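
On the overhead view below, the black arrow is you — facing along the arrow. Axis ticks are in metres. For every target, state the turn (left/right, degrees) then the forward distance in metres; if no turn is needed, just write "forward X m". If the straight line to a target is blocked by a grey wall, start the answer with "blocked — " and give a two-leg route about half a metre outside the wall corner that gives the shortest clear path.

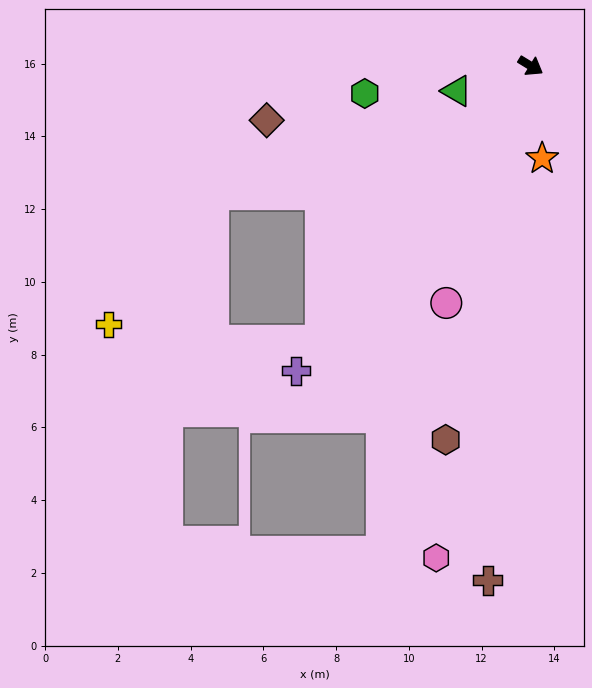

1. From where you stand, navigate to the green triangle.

turn right 130°, forward 2.1 m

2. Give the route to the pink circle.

turn right 78°, forward 6.9 m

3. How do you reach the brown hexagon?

turn right 71°, forward 10.5 m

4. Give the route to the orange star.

turn right 52°, forward 2.6 m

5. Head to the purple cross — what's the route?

turn right 96°, forward 10.6 m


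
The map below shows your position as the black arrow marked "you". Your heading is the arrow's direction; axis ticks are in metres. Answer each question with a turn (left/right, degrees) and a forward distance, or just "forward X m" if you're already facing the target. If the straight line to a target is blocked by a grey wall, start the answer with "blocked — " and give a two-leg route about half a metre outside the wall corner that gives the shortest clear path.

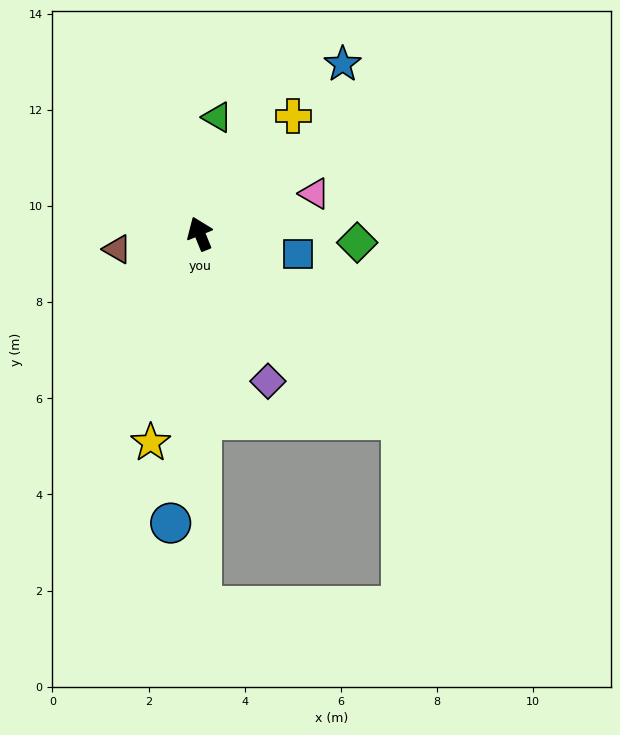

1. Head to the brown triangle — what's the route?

turn left 79°, forward 1.7 m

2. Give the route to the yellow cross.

turn right 61°, forward 3.1 m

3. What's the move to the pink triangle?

turn right 93°, forward 2.5 m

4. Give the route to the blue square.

turn right 124°, forward 2.1 m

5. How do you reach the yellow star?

turn left 145°, forward 4.5 m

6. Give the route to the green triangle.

turn right 31°, forward 2.4 m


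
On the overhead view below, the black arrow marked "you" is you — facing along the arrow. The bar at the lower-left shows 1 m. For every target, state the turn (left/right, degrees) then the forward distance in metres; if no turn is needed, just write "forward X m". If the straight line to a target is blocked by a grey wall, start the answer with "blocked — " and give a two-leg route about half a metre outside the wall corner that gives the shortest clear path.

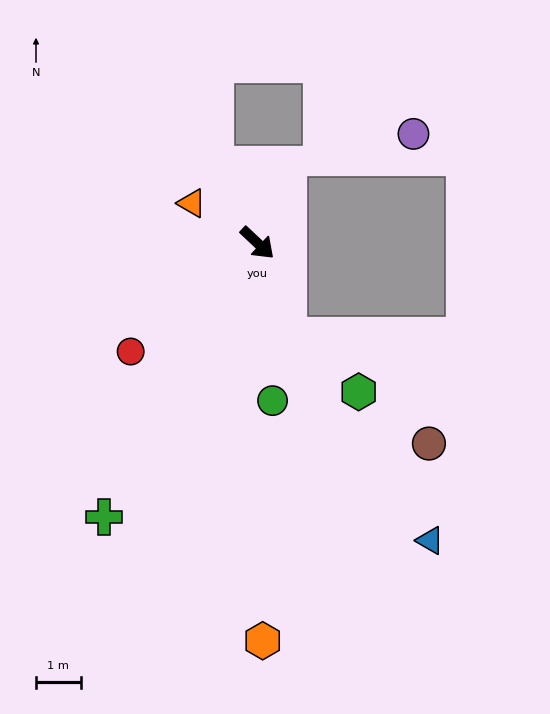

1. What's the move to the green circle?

turn right 41°, forward 3.5 m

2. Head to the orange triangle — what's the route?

turn right 168°, forward 1.7 m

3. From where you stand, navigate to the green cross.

turn right 76°, forward 7.0 m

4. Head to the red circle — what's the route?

turn right 96°, forward 3.7 m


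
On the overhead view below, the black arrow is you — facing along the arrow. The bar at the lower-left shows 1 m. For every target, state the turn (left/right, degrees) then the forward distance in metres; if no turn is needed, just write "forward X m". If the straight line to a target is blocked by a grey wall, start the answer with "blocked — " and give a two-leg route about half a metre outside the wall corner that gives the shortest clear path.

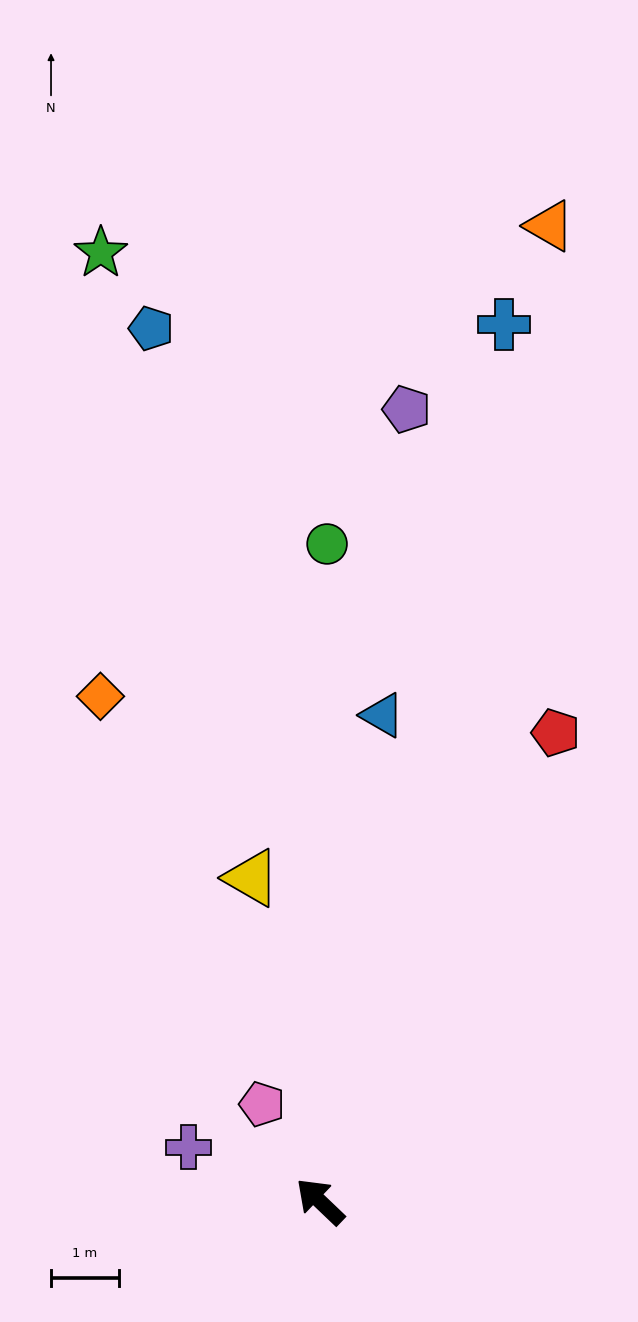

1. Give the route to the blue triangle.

turn right 54°, forward 7.2 m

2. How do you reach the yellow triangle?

turn right 34°, forward 4.9 m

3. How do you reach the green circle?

turn right 47°, forward 9.7 m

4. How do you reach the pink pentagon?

turn right 15°, forward 1.7 m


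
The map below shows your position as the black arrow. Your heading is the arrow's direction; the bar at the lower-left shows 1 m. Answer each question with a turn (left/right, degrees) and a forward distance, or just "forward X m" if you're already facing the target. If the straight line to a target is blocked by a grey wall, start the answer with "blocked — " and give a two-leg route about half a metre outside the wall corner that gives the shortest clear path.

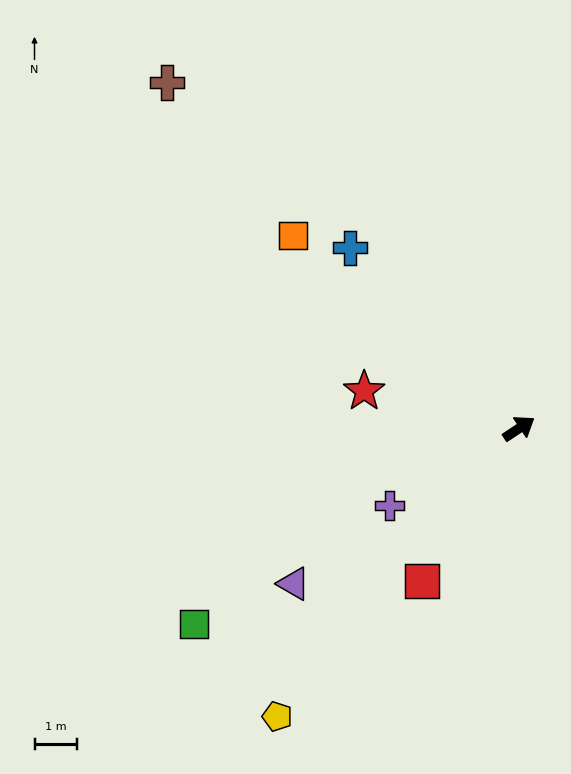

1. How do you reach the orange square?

turn left 106°, forward 7.0 m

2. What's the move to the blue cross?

turn left 99°, forward 5.8 m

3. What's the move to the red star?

turn left 133°, forward 3.7 m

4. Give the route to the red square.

turn right 156°, forward 4.3 m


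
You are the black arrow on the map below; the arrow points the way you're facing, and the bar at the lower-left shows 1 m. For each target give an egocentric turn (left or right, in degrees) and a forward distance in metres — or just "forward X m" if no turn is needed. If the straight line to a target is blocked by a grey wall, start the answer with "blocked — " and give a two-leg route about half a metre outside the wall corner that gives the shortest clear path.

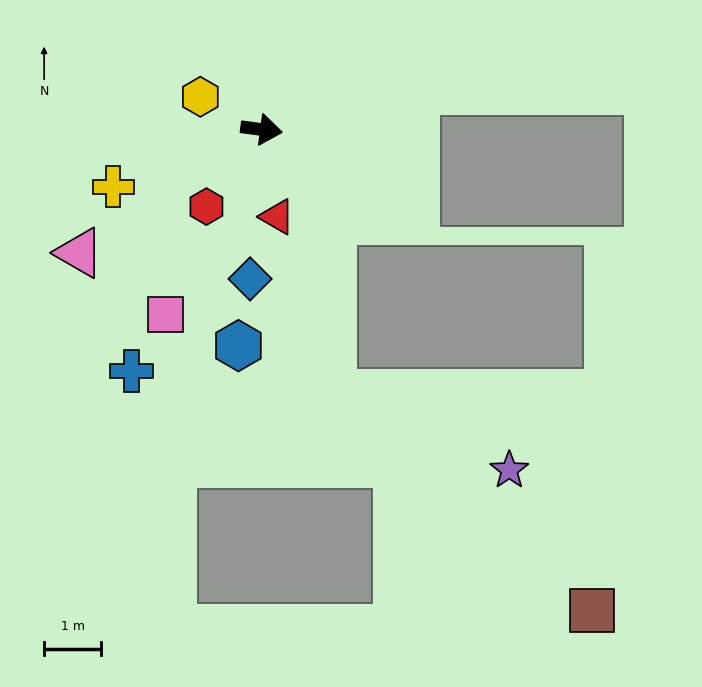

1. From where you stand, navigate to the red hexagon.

turn right 118°, forward 1.7 m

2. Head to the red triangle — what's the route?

turn right 72°, forward 1.6 m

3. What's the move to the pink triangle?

turn right 138°, forward 3.9 m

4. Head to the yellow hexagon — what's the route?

turn left 159°, forward 1.2 m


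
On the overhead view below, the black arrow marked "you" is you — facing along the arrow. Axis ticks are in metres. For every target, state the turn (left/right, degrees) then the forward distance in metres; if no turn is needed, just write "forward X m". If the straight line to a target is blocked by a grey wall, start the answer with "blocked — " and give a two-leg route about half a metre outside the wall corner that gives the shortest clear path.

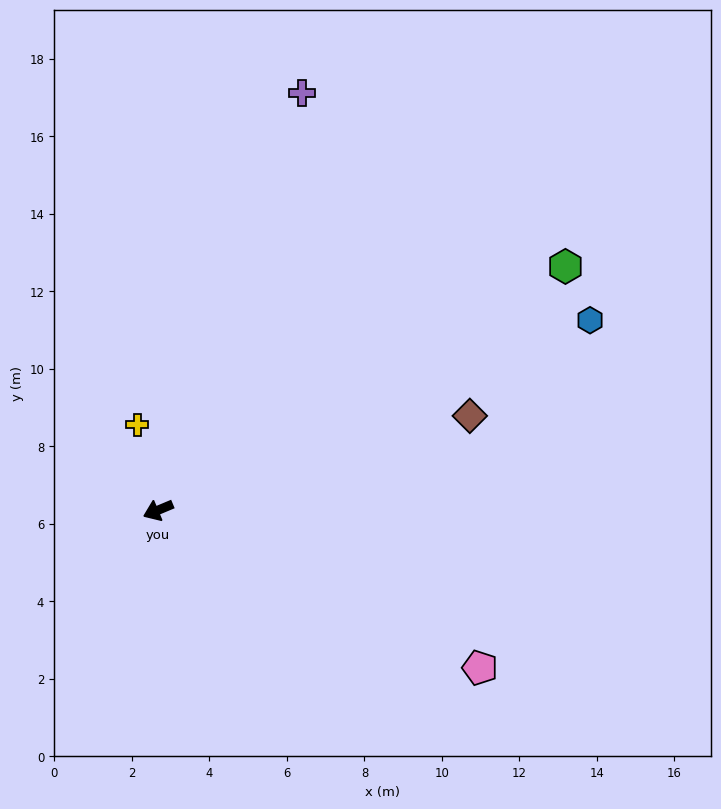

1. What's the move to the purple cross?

turn right 132°, forward 11.4 m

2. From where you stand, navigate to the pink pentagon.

turn left 131°, forward 9.2 m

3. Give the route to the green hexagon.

turn right 172°, forward 12.2 m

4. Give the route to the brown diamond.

turn left 174°, forward 8.4 m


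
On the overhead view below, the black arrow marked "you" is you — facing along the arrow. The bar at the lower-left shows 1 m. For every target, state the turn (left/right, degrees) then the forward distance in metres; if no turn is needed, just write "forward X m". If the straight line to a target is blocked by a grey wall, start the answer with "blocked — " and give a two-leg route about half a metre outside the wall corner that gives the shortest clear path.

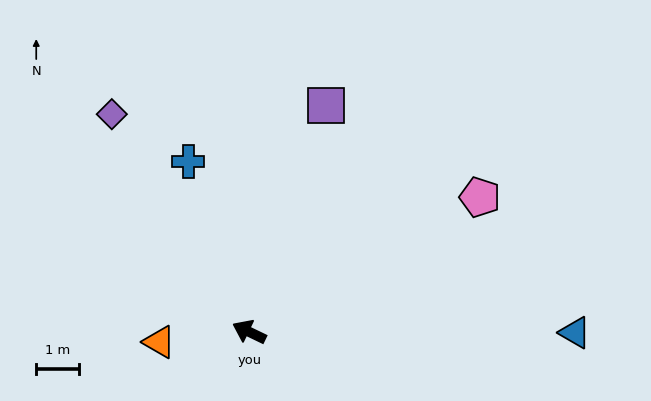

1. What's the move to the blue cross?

turn right 45°, forward 4.2 m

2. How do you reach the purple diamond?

turn right 32°, forward 6.0 m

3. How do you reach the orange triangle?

turn left 32°, forward 2.1 m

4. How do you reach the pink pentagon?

turn right 124°, forward 6.2 m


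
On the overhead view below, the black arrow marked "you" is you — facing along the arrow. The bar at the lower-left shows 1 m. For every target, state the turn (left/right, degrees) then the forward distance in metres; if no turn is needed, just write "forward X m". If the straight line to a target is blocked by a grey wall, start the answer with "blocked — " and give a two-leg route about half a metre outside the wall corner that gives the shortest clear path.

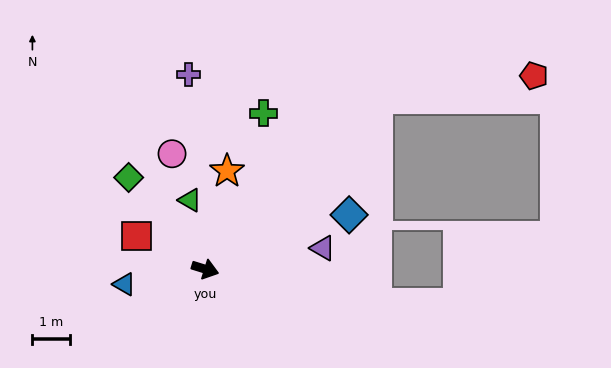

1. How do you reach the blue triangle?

turn right 152°, forward 2.2 m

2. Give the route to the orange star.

turn left 95°, forward 2.7 m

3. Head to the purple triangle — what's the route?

turn left 27°, forward 3.2 m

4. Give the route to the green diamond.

turn left 147°, forward 3.2 m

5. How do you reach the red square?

turn left 171°, forward 2.0 m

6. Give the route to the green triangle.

turn left 120°, forward 1.9 m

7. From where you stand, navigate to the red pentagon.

blocked — turn left 62°, forward 6.5 m, then turn right 37°, forward 4.3 m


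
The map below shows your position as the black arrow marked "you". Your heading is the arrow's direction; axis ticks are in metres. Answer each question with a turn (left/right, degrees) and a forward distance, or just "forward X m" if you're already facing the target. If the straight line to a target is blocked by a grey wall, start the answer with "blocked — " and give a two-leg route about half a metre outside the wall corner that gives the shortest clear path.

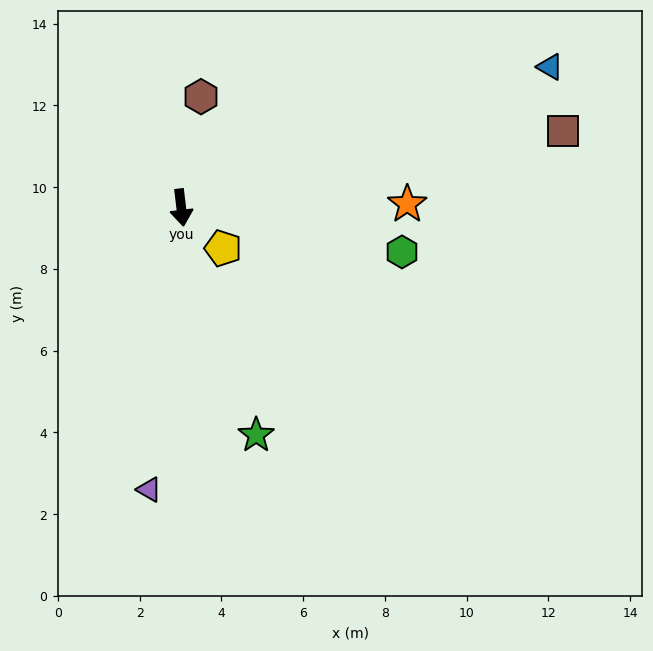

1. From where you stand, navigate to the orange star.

turn left 84°, forward 5.5 m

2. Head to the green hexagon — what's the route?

turn left 72°, forward 5.5 m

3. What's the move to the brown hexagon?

turn left 163°, forward 2.8 m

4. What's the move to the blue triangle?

turn left 104°, forward 9.7 m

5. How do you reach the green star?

turn left 11°, forward 5.9 m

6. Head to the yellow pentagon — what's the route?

turn left 39°, forward 1.4 m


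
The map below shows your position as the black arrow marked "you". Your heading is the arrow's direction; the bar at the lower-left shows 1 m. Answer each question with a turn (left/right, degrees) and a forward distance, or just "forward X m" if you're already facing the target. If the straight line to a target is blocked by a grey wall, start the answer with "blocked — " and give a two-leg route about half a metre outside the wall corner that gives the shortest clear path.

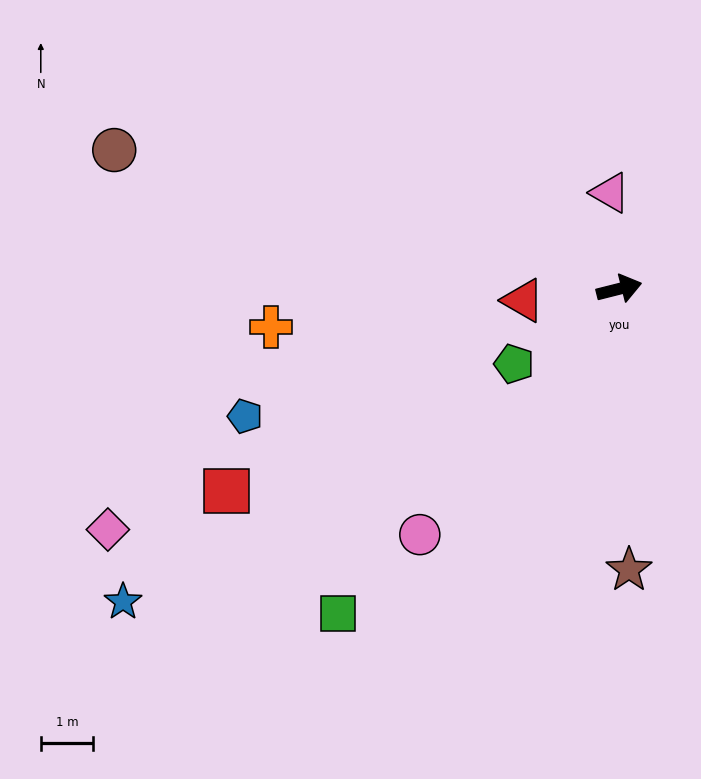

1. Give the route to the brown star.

turn right 102°, forward 5.4 m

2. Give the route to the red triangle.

turn left 173°, forward 1.8 m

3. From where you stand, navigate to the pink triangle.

turn left 81°, forward 1.8 m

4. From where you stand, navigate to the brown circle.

turn left 150°, forward 10.0 m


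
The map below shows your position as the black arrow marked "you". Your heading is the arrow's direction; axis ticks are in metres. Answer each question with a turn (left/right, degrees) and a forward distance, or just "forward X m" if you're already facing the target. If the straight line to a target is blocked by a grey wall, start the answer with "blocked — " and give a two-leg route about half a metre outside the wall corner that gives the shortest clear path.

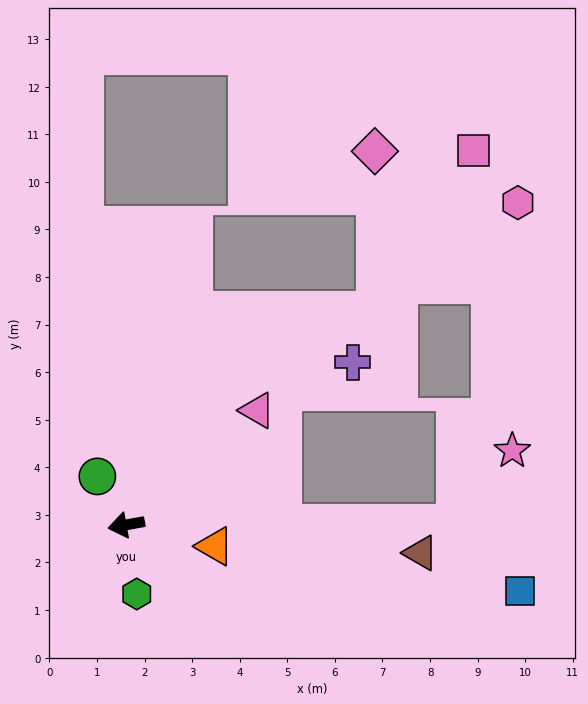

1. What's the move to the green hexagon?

turn left 88°, forward 1.5 m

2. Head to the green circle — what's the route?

turn right 70°, forward 1.2 m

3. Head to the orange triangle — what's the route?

turn left 156°, forward 1.9 m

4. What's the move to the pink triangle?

turn right 149°, forward 3.7 m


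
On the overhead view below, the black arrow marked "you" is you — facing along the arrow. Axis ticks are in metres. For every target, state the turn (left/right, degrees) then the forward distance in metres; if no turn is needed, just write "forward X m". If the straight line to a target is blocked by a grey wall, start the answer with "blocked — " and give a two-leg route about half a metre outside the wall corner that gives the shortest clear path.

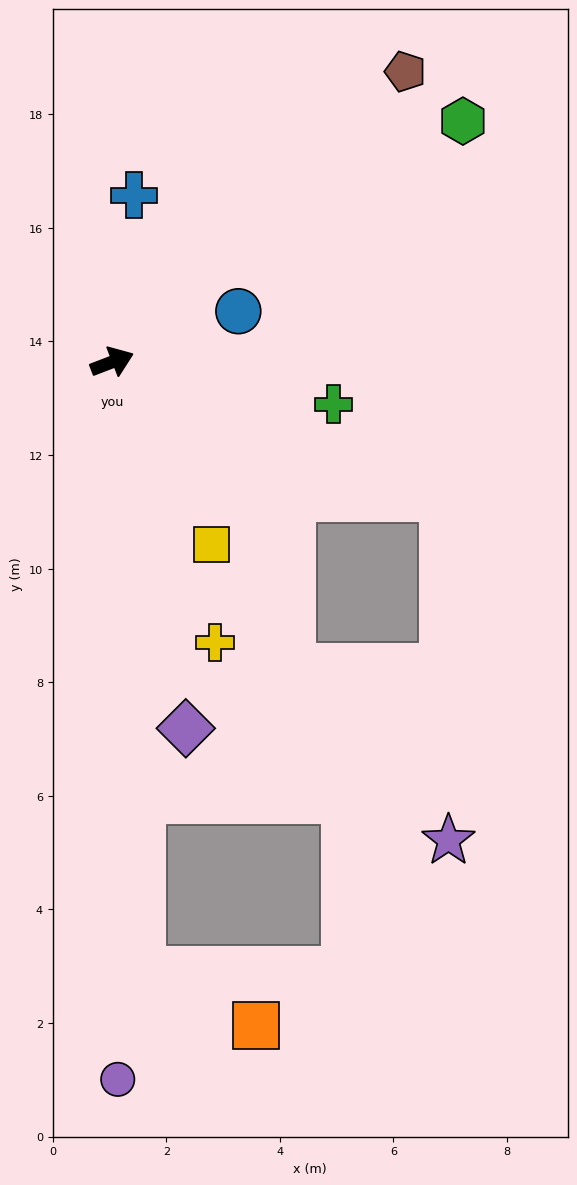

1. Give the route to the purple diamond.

turn right 100°, forward 6.6 m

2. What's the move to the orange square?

blocked — turn right 108°, forward 10.7 m, then turn left 61°, forward 2.2 m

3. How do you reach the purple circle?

turn right 111°, forward 12.6 m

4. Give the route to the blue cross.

turn left 62°, forward 3.0 m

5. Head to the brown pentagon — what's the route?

turn left 24°, forward 7.3 m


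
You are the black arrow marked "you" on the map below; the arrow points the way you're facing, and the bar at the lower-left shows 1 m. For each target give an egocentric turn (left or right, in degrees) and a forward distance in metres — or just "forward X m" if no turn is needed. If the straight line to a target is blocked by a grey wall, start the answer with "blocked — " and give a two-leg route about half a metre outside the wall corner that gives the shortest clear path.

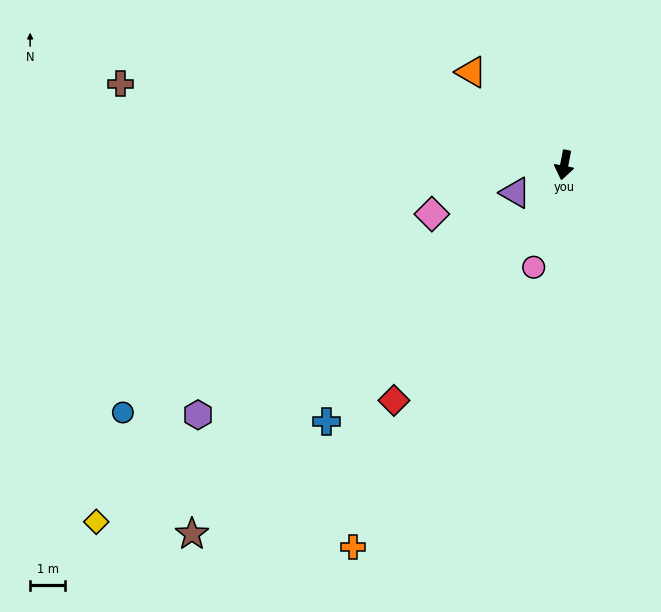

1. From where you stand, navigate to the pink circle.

turn right 6°, forward 3.1 m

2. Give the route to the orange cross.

turn right 18°, forward 12.5 m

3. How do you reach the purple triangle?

turn right 50°, forward 1.6 m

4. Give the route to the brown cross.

turn right 89°, forward 12.9 m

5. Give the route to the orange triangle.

turn right 124°, forward 3.8 m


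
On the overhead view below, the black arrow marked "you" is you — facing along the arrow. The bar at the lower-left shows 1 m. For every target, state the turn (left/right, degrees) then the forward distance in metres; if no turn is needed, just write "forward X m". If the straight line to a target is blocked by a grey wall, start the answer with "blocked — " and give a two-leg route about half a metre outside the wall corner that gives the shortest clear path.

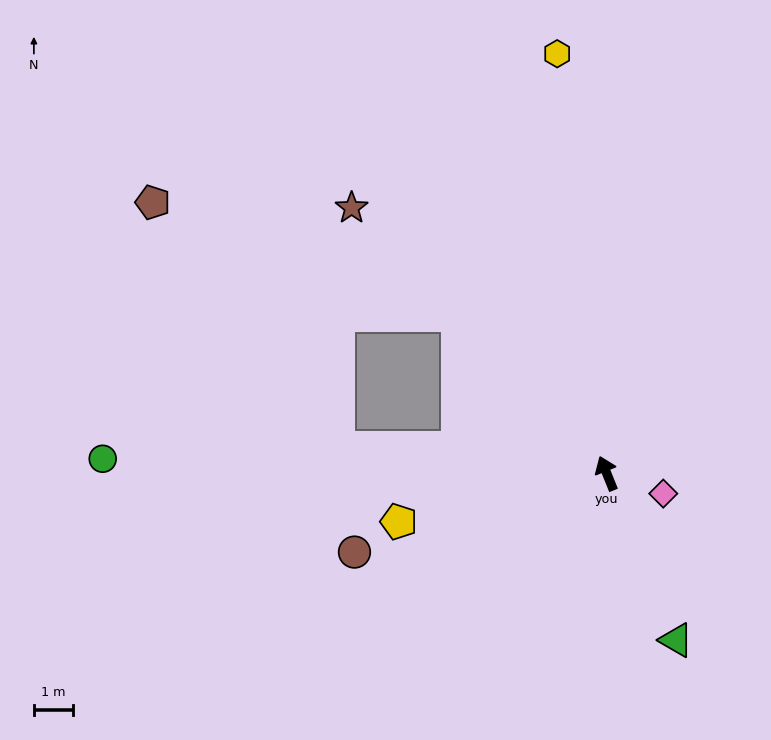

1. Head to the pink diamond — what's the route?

turn right 132°, forward 1.5 m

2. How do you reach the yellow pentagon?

turn left 81°, forward 5.4 m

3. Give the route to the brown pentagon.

blocked — turn left 21°, forward 5.5 m, then turn left 27°, forward 8.3 m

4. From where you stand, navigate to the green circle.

turn left 66°, forward 12.8 m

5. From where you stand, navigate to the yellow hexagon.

turn right 15°, forward 10.7 m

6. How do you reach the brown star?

turn left 22°, forward 9.3 m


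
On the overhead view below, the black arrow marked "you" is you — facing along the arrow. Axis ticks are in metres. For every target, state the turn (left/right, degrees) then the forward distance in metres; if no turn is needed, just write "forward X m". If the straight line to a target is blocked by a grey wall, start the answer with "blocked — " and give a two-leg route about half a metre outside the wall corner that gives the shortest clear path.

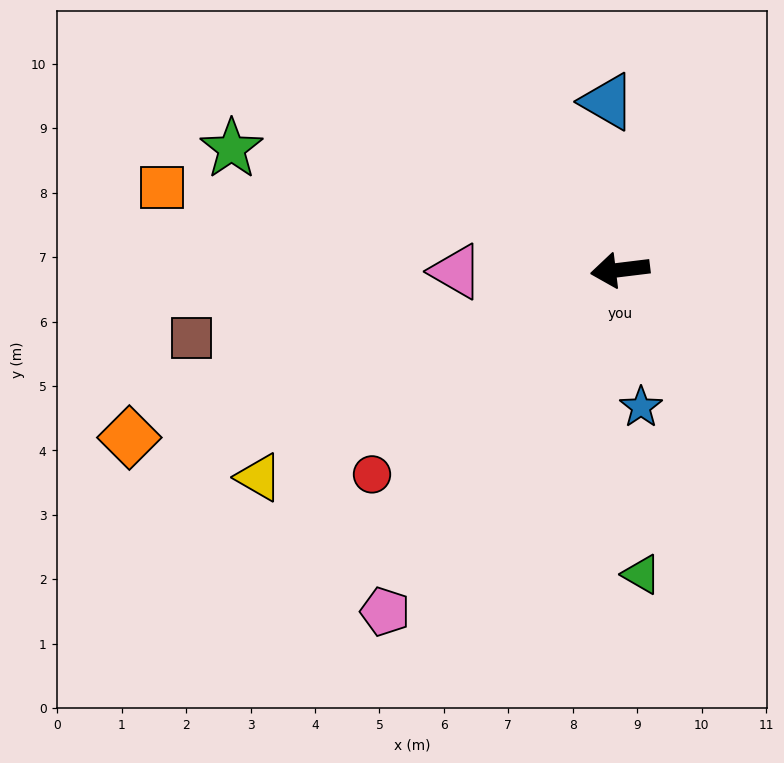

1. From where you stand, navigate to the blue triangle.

turn right 93°, forward 2.6 m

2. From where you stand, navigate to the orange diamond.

turn left 12°, forward 8.0 m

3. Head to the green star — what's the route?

turn right 24°, forward 6.3 m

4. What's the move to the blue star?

turn left 92°, forward 2.2 m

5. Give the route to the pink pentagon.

turn left 49°, forward 6.4 m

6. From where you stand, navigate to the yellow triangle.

turn left 23°, forward 6.5 m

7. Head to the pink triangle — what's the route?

turn right 6°, forward 2.5 m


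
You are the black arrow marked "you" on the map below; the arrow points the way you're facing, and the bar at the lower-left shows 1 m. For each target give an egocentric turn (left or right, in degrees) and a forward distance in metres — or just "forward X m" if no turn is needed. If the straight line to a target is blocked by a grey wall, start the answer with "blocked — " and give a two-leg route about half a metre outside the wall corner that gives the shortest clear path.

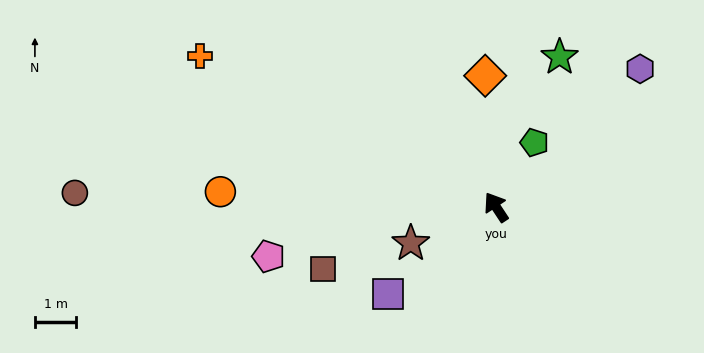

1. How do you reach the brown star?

turn left 80°, forward 2.2 m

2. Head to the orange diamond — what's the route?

turn right 29°, forward 3.2 m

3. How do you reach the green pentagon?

turn right 64°, forward 1.8 m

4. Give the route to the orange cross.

turn left 30°, forward 8.0 m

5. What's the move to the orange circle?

turn left 53°, forward 6.7 m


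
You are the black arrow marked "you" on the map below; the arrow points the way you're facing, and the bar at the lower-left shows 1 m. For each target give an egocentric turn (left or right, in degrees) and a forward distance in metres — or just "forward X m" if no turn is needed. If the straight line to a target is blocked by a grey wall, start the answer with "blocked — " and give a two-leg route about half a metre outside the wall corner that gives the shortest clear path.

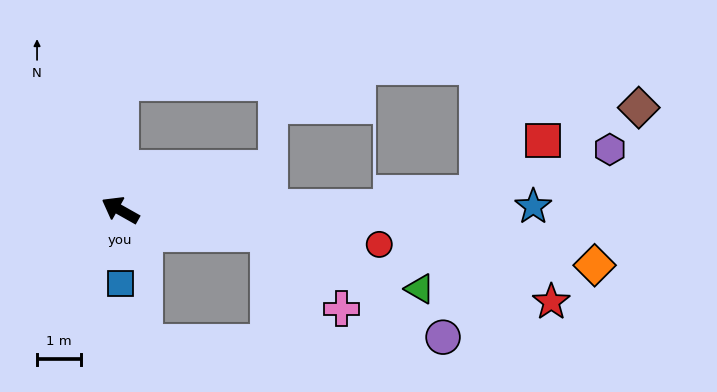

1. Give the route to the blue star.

turn right 150°, forward 9.4 m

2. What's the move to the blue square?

turn left 119°, forward 1.7 m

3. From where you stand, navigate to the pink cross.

blocked — turn right 160°, forward 3.4 m, then turn right 37°, forward 2.4 m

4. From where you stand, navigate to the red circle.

turn right 158°, forward 5.9 m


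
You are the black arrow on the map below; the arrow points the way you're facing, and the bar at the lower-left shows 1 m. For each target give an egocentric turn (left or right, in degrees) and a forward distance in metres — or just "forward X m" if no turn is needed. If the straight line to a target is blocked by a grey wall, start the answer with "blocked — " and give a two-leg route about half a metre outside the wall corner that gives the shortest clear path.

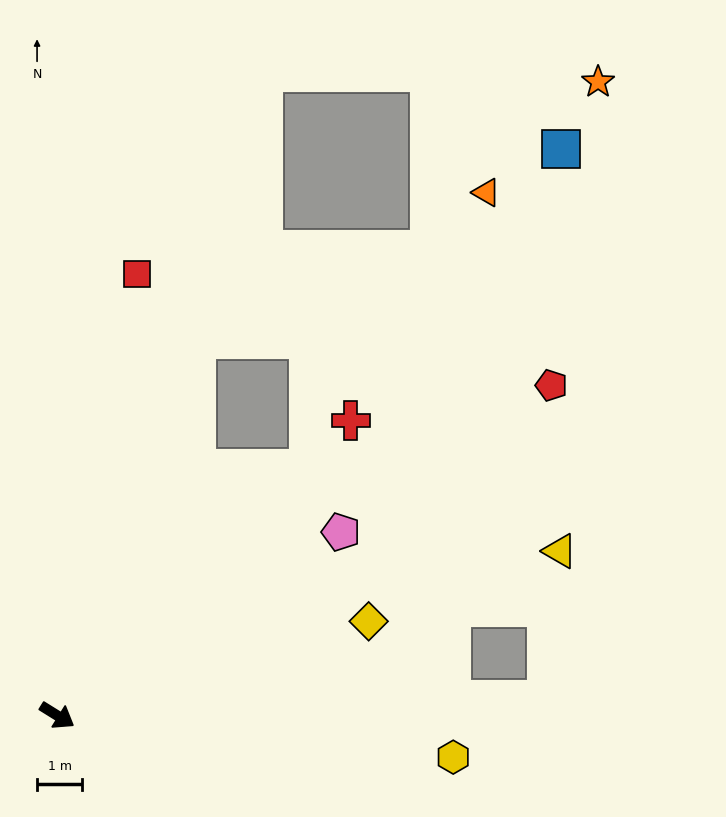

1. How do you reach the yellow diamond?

turn left 49°, forward 7.2 m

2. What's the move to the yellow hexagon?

turn left 26°, forward 8.8 m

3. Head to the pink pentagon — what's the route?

turn left 65°, forward 7.5 m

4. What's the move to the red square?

turn left 112°, forward 10.0 m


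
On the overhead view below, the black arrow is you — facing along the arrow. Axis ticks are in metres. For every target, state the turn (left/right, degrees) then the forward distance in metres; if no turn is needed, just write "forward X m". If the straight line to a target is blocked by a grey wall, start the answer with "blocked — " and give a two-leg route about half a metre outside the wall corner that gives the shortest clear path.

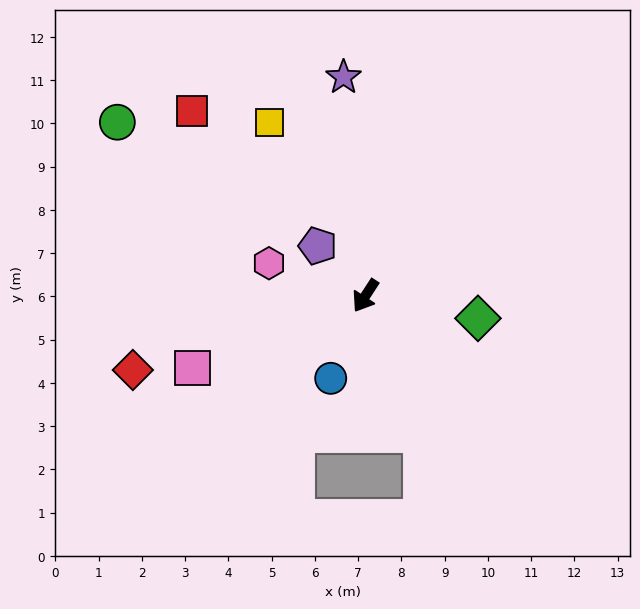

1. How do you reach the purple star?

turn right 141°, forward 5.1 m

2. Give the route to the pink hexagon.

turn right 76°, forward 2.4 m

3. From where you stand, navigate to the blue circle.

turn left 10°, forward 2.1 m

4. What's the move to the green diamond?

turn left 112°, forward 2.7 m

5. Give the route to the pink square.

turn right 34°, forward 4.3 m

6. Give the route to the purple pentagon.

turn right 103°, forward 1.6 m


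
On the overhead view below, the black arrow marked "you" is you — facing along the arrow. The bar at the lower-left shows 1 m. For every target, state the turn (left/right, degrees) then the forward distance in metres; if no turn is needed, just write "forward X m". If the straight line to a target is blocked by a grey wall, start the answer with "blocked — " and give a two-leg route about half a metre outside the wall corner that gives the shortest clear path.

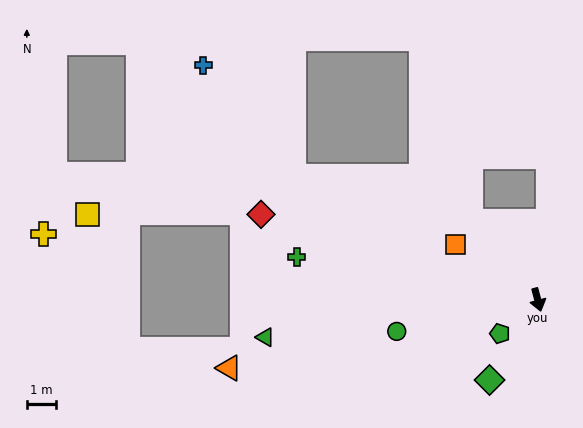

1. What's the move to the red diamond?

turn right 122°, forward 10.0 m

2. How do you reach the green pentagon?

turn right 63°, forward 1.7 m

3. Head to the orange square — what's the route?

turn right 139°, forward 3.4 m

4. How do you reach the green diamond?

turn right 46°, forward 3.2 m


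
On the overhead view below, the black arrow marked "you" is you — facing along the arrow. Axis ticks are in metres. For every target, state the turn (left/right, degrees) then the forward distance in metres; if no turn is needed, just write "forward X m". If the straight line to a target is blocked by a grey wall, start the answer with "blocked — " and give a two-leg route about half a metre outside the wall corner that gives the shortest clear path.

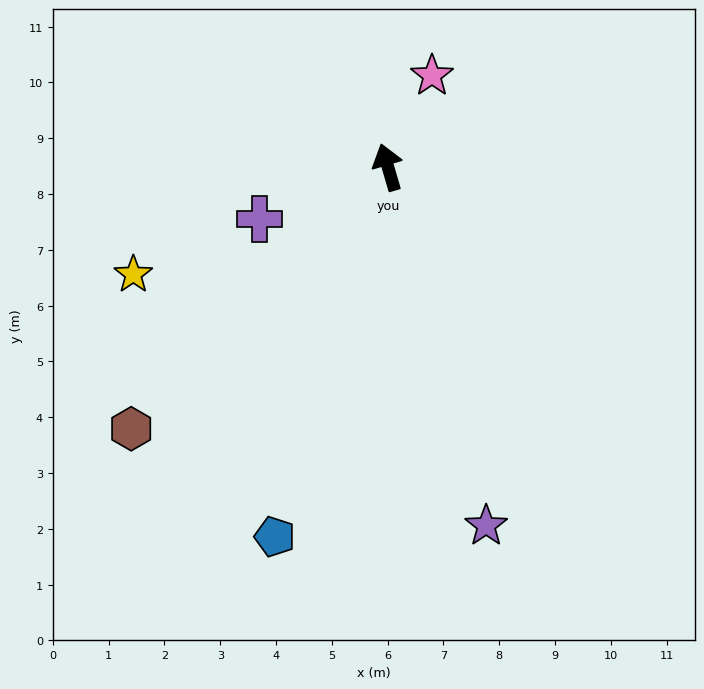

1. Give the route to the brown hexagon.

turn left 119°, forward 6.6 m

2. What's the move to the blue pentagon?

turn left 147°, forward 6.9 m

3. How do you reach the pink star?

turn right 42°, forward 1.8 m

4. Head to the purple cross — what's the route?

turn left 96°, forward 2.5 m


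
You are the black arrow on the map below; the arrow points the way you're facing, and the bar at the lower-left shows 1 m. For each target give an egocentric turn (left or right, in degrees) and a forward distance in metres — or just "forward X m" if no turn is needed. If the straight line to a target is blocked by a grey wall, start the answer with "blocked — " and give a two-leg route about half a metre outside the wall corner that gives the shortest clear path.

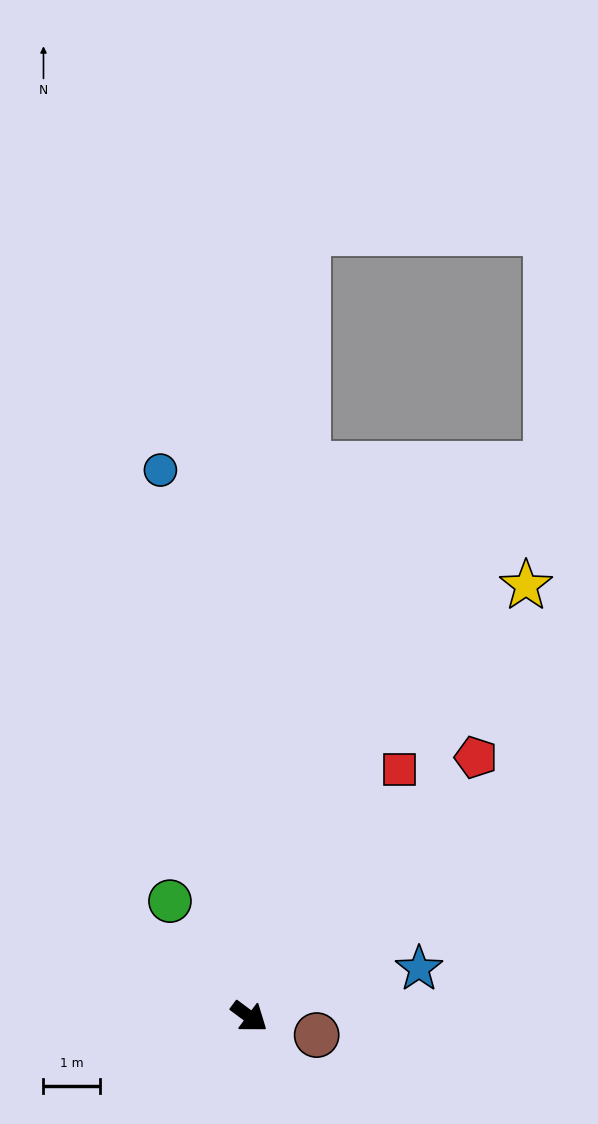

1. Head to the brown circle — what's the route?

turn left 21°, forward 1.2 m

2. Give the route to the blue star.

turn left 52°, forward 3.1 m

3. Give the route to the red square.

turn left 95°, forward 5.2 m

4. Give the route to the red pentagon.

turn left 85°, forward 6.1 m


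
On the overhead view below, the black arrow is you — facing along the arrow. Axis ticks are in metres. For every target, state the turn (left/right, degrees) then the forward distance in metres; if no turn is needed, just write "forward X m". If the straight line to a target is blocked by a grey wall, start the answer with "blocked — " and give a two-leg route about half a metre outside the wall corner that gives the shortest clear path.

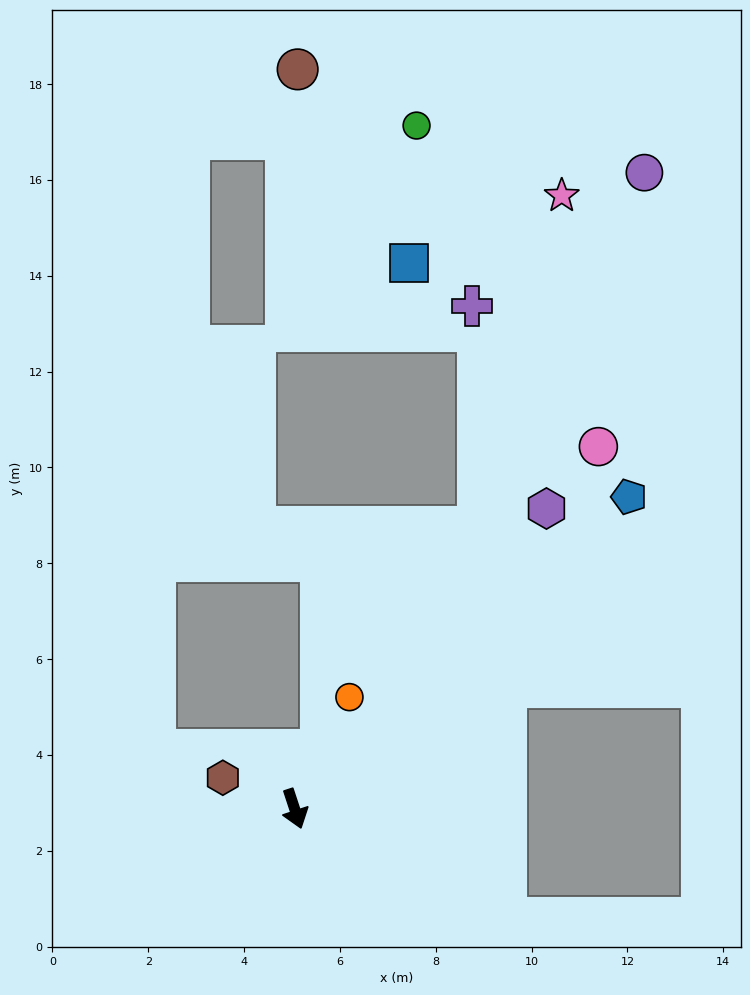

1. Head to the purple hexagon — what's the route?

turn left 122°, forward 8.2 m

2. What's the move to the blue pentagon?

turn left 115°, forward 9.5 m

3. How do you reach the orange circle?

turn left 136°, forward 2.6 m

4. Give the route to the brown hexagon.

turn right 132°, forward 1.6 m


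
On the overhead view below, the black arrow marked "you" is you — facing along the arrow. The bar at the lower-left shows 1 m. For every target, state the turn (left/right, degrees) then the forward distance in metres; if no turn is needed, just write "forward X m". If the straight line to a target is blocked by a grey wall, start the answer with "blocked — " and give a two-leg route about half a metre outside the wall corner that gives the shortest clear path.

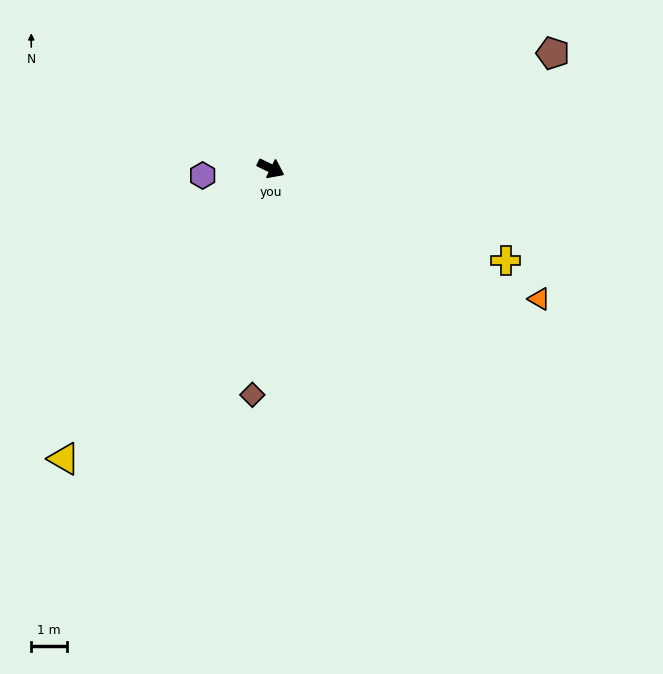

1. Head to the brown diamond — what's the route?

turn right 69°, forward 6.4 m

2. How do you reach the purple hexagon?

turn right 148°, forward 1.9 m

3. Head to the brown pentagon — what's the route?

turn left 48°, forward 8.5 m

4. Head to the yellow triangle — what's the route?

turn right 99°, forward 10.0 m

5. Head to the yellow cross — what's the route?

turn left 5°, forward 7.1 m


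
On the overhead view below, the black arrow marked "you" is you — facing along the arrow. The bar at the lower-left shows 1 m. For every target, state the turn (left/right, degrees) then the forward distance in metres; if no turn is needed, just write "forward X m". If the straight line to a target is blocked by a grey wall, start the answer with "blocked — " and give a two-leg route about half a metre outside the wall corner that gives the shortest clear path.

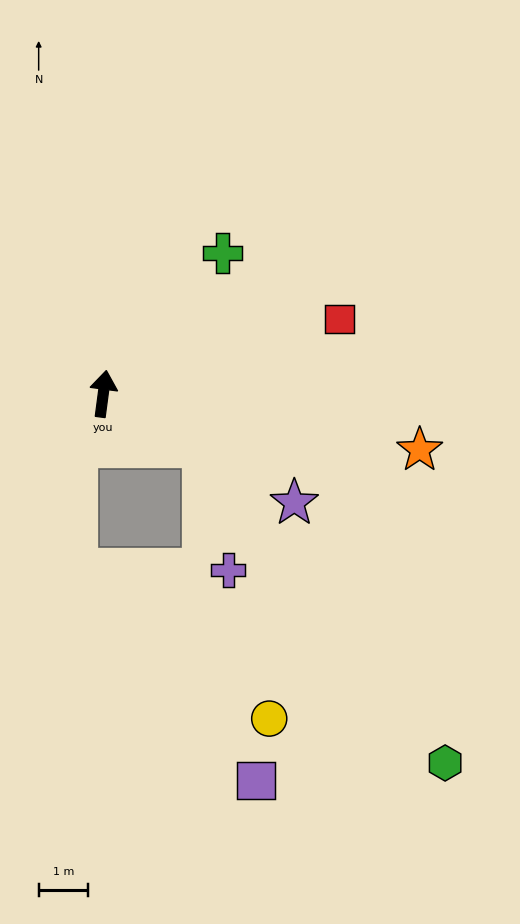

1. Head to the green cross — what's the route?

turn right 33°, forward 3.7 m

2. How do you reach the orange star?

turn right 93°, forward 6.5 m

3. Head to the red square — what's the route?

turn right 65°, forward 5.0 m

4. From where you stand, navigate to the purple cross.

blocked — turn right 110°, forward 2.3 m, then turn right 51°, forward 2.5 m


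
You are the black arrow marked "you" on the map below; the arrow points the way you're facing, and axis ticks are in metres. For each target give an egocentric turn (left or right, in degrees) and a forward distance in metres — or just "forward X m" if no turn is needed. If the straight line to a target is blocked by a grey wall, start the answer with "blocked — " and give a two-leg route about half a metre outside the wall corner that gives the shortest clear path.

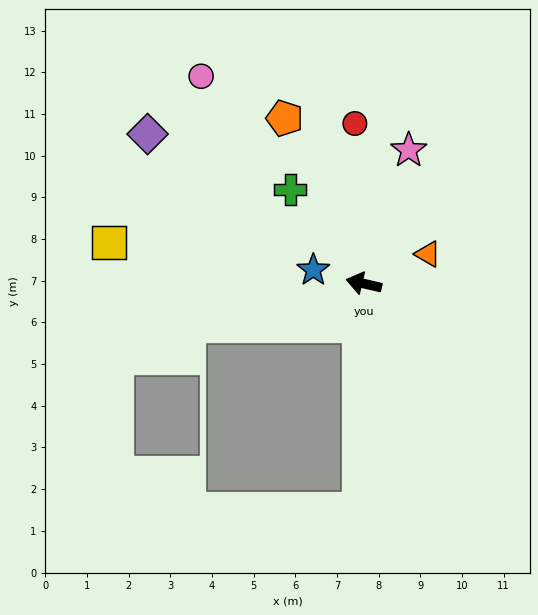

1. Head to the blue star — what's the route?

turn right 2°, forward 1.3 m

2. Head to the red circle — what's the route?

turn right 74°, forward 3.8 m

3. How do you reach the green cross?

turn right 39°, forward 2.9 m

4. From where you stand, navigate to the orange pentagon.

turn right 51°, forward 4.4 m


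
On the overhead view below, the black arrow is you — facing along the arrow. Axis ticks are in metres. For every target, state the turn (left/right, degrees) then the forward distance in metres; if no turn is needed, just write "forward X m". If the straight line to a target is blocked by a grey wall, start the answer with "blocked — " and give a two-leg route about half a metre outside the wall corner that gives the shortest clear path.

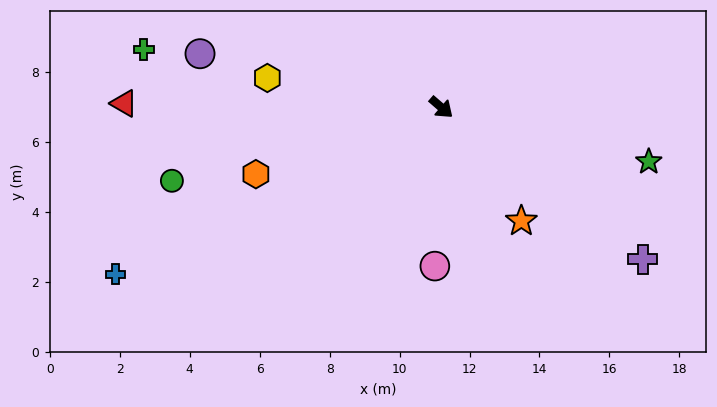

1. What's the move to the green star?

turn left 26°, forward 6.1 m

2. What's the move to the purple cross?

turn left 4°, forward 7.2 m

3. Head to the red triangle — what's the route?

turn right 140°, forward 9.1 m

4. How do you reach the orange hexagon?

turn right 119°, forward 5.6 m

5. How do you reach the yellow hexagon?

turn right 149°, forward 5.0 m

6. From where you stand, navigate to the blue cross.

turn right 112°, forward 10.5 m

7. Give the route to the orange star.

turn right 14°, forward 4.0 m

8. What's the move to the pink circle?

turn right 51°, forward 4.5 m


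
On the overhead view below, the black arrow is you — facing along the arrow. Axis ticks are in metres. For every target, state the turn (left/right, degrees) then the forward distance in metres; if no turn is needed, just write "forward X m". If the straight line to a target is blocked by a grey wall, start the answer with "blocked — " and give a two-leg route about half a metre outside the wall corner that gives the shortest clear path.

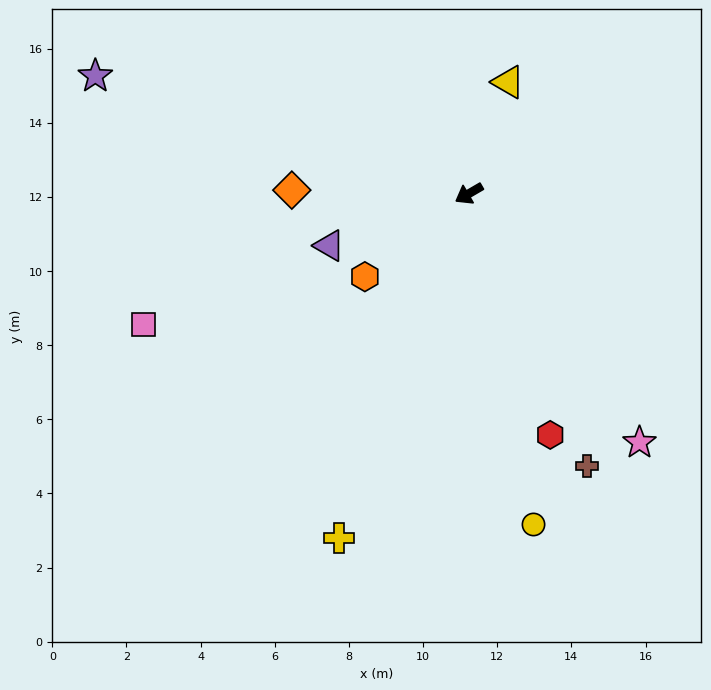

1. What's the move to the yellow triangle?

turn right 140°, forward 3.2 m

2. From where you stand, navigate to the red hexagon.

turn left 78°, forward 6.9 m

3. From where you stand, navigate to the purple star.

turn right 48°, forward 10.6 m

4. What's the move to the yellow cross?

turn left 39°, forward 9.9 m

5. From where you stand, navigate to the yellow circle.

turn left 71°, forward 9.1 m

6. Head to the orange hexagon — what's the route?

turn left 8°, forward 3.6 m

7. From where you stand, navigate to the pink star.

turn left 94°, forward 8.1 m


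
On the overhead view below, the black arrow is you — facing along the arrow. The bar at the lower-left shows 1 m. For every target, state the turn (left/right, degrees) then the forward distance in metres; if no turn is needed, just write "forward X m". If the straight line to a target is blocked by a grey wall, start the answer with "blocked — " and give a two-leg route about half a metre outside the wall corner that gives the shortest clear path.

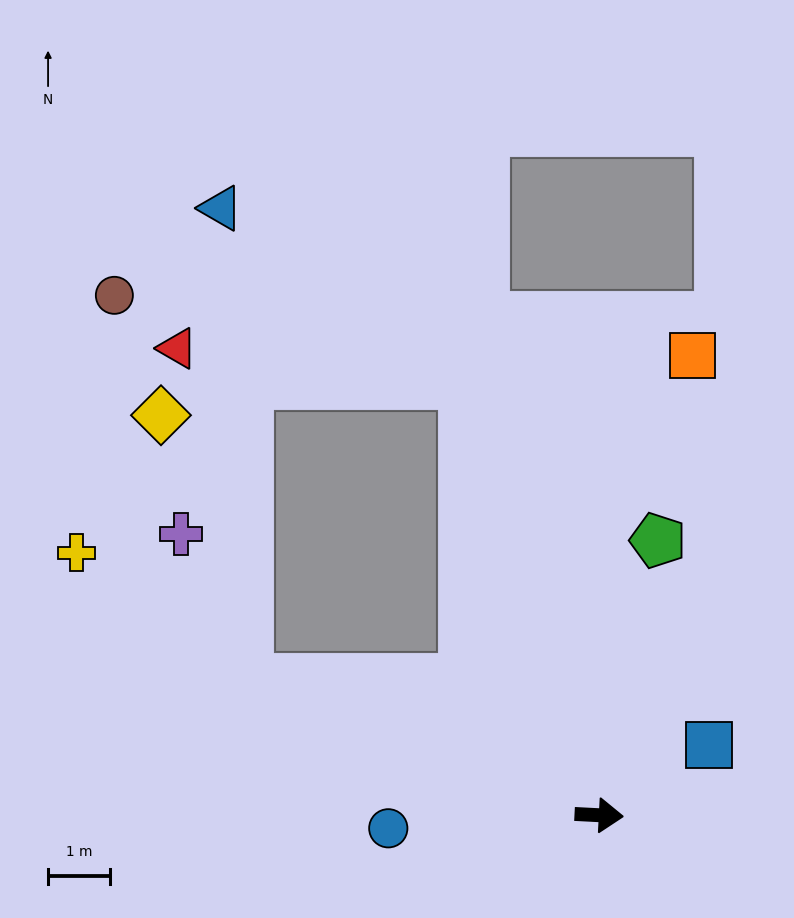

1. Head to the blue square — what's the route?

turn left 36°, forward 2.1 m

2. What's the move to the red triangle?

blocked — turn left 110°, forward 7.3 m, then turn left 66°, forward 4.7 m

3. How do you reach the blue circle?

turn right 174°, forward 3.4 m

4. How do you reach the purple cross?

blocked — turn left 162°, forward 6.1 m, then turn right 45°, forward 2.6 m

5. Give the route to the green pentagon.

turn left 81°, forward 4.5 m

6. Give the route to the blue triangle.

blocked — turn left 110°, forward 7.3 m, then turn left 37°, forward 4.8 m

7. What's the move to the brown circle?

blocked — turn left 110°, forward 7.3 m, then turn left 59°, forward 5.8 m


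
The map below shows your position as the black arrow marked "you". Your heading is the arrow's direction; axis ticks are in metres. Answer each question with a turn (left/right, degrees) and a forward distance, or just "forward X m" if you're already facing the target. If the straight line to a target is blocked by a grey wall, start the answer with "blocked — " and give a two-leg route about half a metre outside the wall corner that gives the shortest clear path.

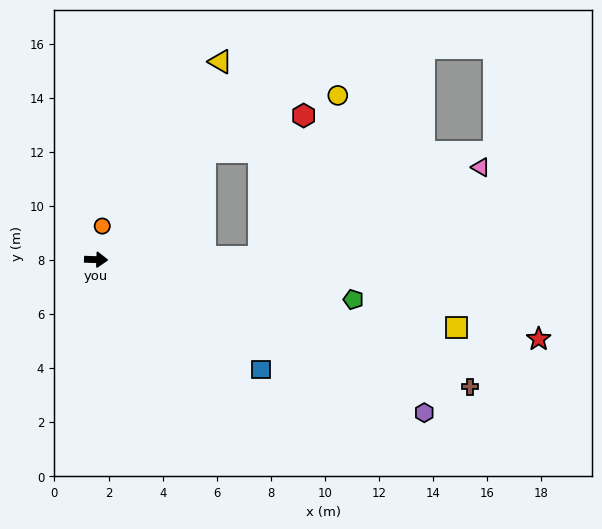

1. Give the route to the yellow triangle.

turn left 60°, forward 8.6 m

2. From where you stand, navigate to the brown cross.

turn right 17°, forward 14.6 m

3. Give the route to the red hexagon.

blocked — turn left 47°, forward 5.7 m, then turn right 25°, forward 3.9 m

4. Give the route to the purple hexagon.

turn right 23°, forward 13.4 m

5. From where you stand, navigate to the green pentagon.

turn right 7°, forward 9.6 m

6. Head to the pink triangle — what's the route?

blocked — turn left 3°, forward 6.0 m, then turn left 21°, forward 8.8 m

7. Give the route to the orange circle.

turn left 81°, forward 1.3 m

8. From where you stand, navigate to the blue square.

turn right 32°, forward 7.3 m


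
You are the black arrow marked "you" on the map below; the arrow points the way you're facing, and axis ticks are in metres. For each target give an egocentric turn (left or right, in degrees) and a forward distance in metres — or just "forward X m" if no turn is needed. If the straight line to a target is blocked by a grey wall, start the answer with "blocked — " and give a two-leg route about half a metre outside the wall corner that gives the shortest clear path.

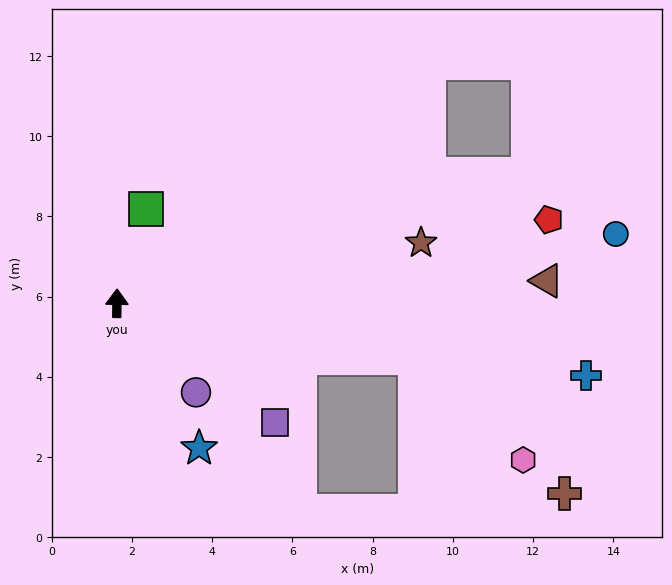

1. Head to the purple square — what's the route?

turn right 126°, forward 4.9 m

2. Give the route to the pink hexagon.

blocked — turn right 100°, forward 7.6 m, then turn right 33°, forward 3.7 m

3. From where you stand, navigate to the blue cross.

turn right 98°, forward 11.8 m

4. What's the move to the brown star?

turn right 78°, forward 7.7 m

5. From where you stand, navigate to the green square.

turn right 16°, forward 2.5 m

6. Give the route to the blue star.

turn right 150°, forward 4.2 m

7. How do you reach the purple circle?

turn right 138°, forward 3.0 m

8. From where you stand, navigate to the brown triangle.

turn right 86°, forward 10.7 m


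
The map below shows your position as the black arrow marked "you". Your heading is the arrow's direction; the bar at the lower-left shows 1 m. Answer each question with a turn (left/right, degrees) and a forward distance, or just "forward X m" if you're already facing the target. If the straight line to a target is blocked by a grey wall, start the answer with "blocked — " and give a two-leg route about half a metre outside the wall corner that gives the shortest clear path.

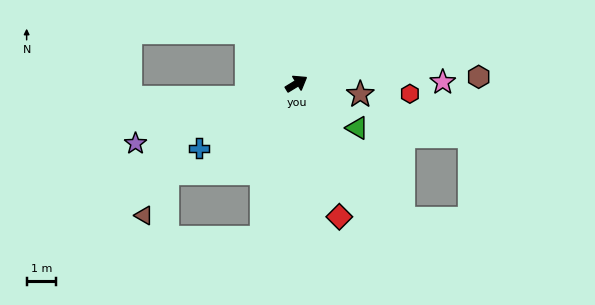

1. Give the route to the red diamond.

turn right 104°, forward 4.7 m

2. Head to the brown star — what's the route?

turn right 41°, forward 2.2 m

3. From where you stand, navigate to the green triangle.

turn right 68°, forward 2.5 m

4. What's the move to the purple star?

turn left 169°, forward 5.8 m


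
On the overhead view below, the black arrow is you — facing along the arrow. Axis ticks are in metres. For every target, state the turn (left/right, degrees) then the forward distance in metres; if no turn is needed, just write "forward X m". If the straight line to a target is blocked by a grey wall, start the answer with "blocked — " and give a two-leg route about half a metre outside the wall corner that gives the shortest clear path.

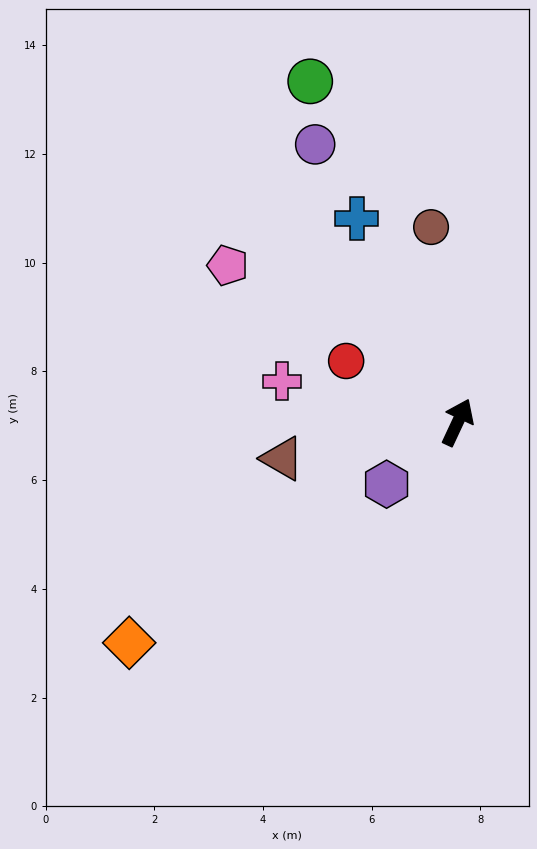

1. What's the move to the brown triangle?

turn left 127°, forward 3.3 m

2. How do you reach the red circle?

turn left 86°, forward 2.3 m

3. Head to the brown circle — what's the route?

turn left 33°, forward 3.6 m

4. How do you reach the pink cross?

turn left 102°, forward 3.3 m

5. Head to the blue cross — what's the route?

turn left 51°, forward 4.2 m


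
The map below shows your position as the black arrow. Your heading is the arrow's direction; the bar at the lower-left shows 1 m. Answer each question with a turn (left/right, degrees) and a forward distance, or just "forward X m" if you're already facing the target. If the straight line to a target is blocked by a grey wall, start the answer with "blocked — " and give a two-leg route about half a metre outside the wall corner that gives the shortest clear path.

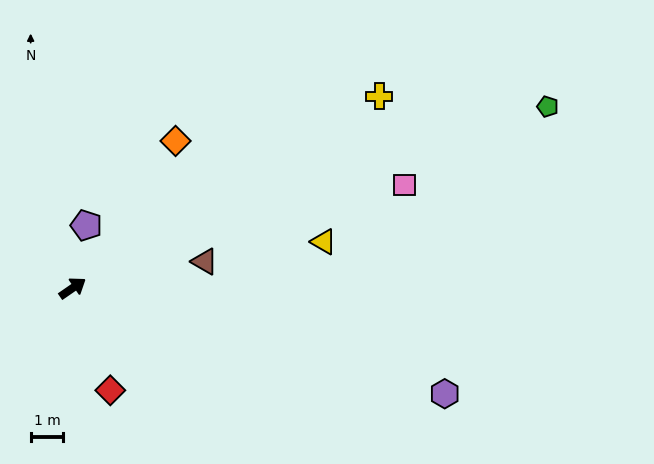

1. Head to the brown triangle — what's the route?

turn right 23°, forward 4.1 m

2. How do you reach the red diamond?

turn right 104°, forward 3.3 m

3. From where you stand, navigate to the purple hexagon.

turn right 50°, forward 11.8 m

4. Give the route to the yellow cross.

turn right 3°, forward 11.1 m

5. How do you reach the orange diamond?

turn left 20°, forward 5.5 m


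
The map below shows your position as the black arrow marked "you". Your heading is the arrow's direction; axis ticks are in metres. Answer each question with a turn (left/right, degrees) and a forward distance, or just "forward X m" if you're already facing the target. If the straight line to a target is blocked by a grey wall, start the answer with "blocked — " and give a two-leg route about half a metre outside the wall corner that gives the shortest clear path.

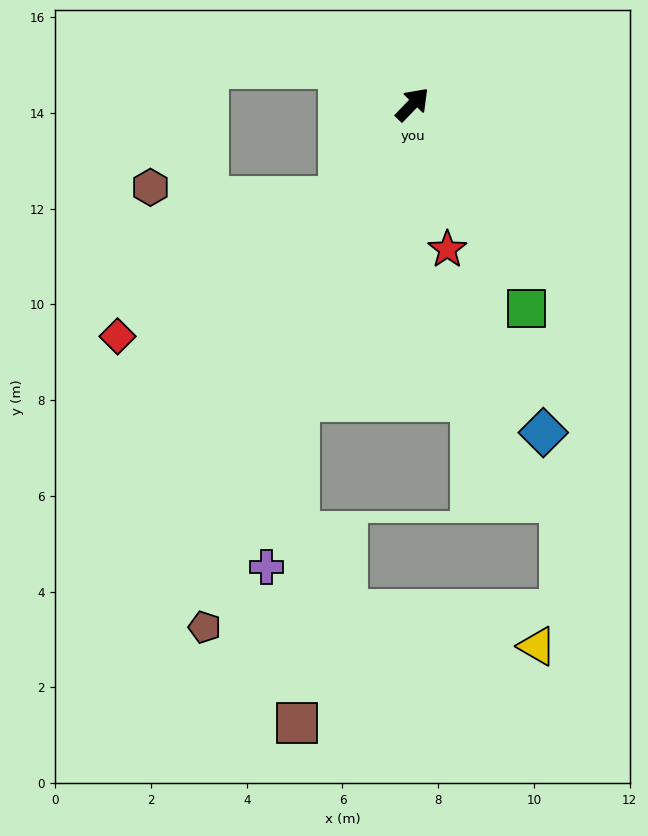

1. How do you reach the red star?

turn right 123°, forward 3.1 m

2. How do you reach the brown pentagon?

turn right 158°, forward 11.8 m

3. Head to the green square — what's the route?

turn right 107°, forward 4.9 m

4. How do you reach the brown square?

blocked — turn right 157°, forward 6.6 m, then turn left 21°, forward 6.7 m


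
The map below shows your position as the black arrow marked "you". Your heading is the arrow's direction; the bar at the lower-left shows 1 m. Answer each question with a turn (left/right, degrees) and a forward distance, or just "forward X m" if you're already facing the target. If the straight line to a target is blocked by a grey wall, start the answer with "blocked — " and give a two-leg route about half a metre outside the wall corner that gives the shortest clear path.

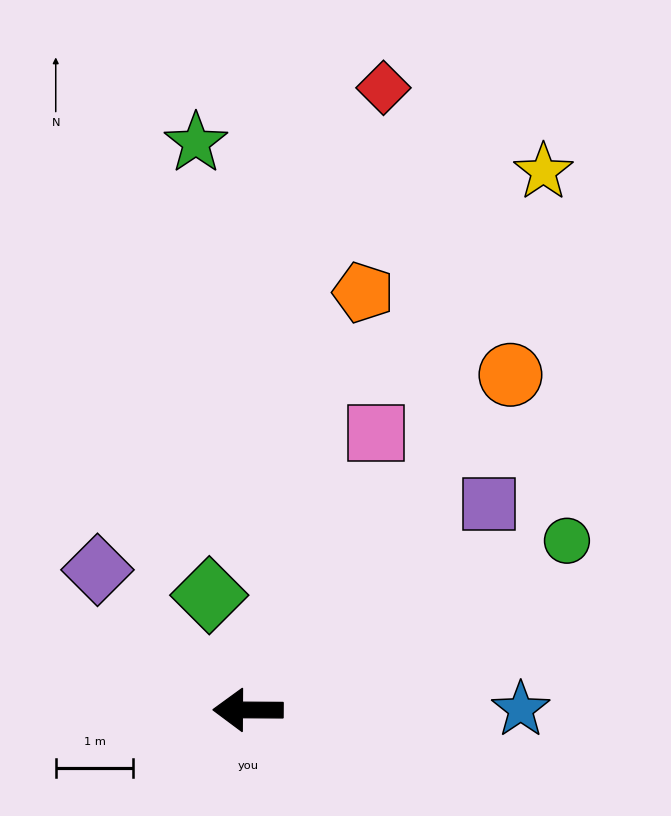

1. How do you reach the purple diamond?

turn right 43°, forward 2.6 m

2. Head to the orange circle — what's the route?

turn right 128°, forward 5.5 m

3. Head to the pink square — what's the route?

turn right 114°, forward 3.9 m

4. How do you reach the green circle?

turn right 152°, forward 4.6 m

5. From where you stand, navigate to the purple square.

turn right 139°, forward 4.1 m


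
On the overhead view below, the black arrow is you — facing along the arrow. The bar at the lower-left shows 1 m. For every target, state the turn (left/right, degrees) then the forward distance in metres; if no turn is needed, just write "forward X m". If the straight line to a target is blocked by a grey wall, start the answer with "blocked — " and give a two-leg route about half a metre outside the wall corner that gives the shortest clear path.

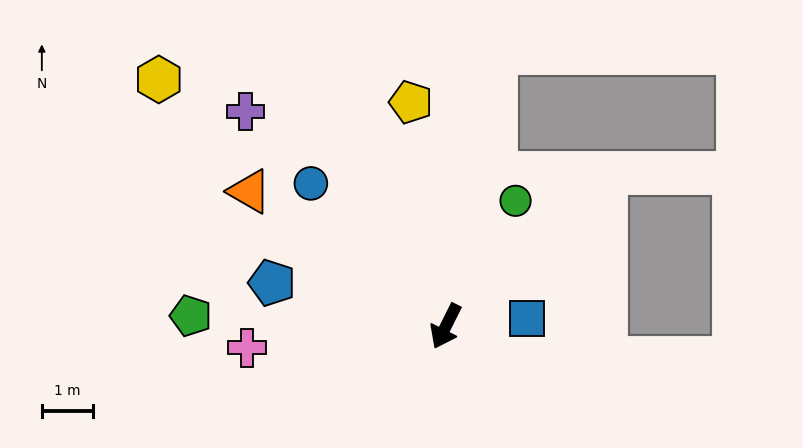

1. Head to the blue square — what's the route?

turn left 122°, forward 1.6 m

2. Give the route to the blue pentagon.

turn right 77°, forward 3.5 m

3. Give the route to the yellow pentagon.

turn right 145°, forward 4.4 m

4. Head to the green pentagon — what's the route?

turn right 66°, forward 5.0 m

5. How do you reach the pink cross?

turn right 57°, forward 3.9 m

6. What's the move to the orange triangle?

turn right 98°, forward 4.6 m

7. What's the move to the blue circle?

turn right 110°, forward 3.8 m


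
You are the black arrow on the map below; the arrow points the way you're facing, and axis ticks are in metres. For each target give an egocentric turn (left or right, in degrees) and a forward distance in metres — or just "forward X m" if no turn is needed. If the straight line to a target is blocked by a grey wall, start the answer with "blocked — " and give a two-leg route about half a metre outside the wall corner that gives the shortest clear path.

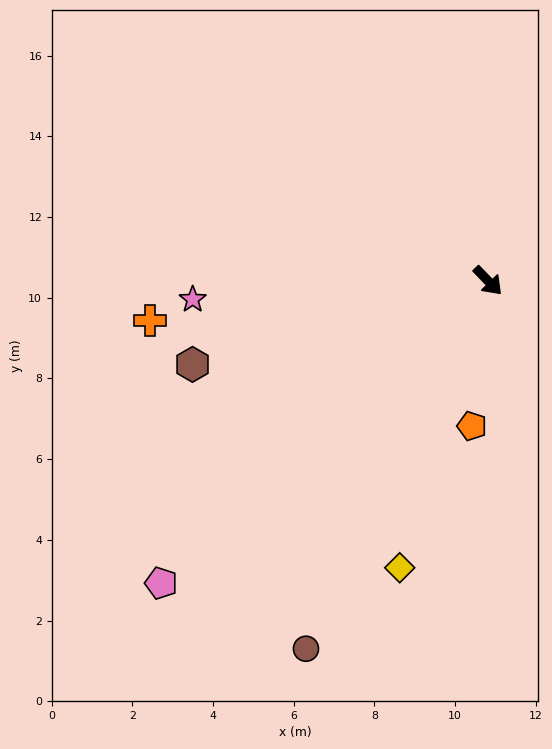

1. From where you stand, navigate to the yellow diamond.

turn right 61°, forward 7.4 m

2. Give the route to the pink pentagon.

turn right 91°, forward 11.0 m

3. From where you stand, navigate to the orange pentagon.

turn right 50°, forward 3.6 m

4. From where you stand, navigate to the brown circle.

turn right 70°, forward 10.2 m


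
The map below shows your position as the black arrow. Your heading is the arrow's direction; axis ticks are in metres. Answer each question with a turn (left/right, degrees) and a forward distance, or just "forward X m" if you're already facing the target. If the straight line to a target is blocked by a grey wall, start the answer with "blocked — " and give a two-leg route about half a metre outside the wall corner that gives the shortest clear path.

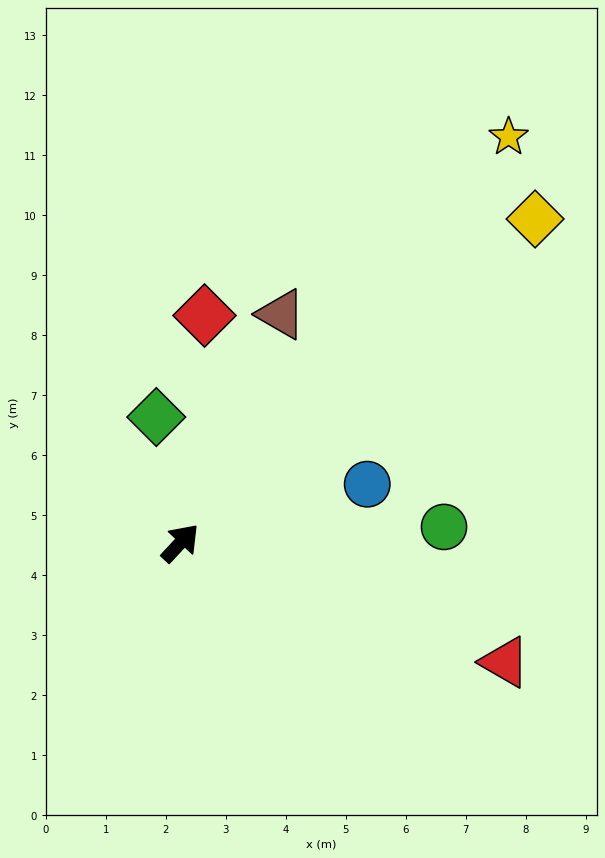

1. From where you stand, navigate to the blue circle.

turn right 30°, forward 3.3 m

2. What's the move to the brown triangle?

turn left 19°, forward 4.2 m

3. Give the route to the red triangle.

turn right 67°, forward 5.8 m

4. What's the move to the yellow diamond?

turn right 5°, forward 8.0 m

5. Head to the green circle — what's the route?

turn right 44°, forward 4.4 m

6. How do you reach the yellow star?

turn left 4°, forward 8.7 m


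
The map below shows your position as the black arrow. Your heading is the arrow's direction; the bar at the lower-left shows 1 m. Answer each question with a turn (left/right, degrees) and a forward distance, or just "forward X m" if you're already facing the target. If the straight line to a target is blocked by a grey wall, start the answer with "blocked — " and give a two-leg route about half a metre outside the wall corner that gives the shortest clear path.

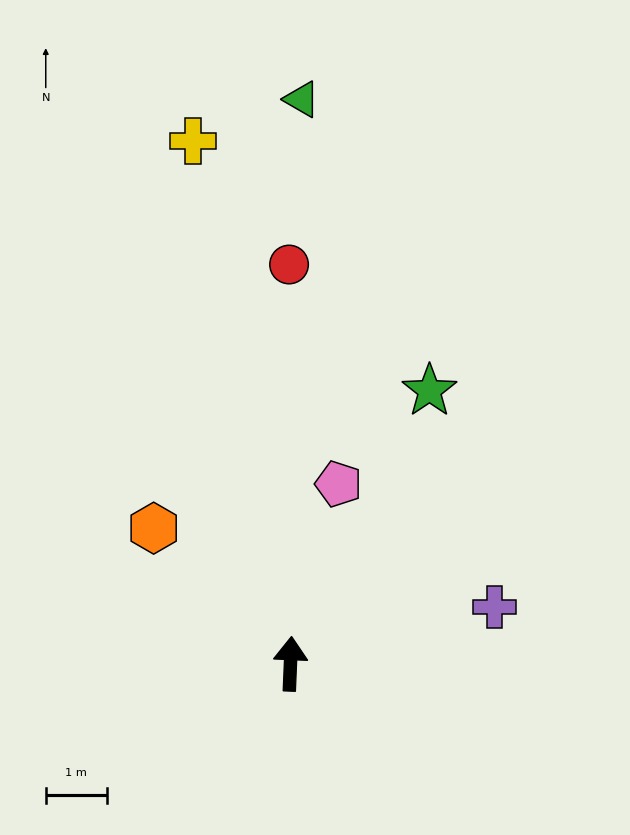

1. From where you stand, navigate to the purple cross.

turn right 72°, forward 3.5 m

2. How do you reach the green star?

turn right 25°, forward 5.0 m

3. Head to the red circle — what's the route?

turn left 3°, forward 6.5 m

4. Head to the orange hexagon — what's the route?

turn left 48°, forward 3.2 m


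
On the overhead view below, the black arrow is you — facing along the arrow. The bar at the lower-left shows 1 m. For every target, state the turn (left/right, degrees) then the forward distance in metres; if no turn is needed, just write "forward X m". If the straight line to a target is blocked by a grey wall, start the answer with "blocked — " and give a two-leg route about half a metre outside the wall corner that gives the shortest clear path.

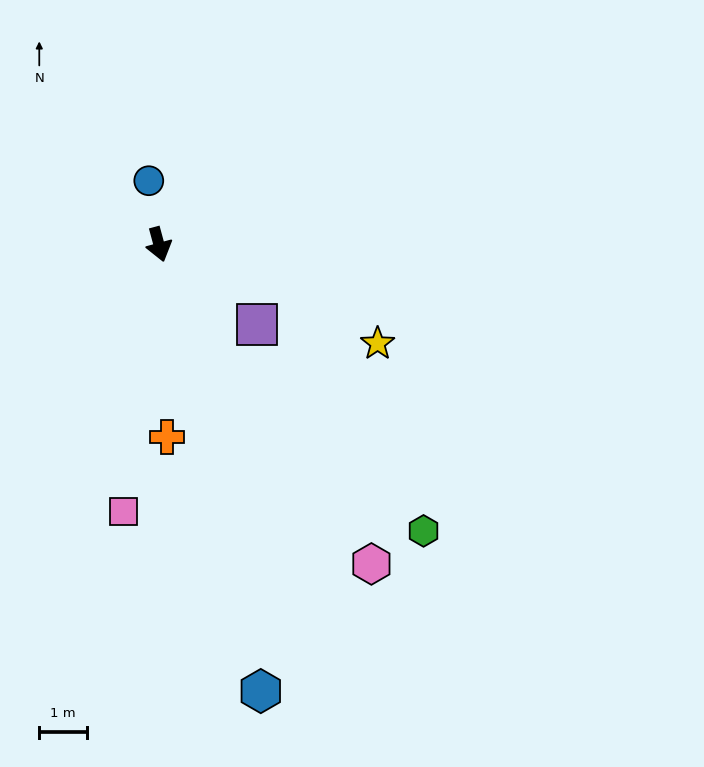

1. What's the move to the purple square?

turn left 36°, forward 2.7 m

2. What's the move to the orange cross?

turn right 13°, forward 4.0 m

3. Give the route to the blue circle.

turn left 174°, forward 1.4 m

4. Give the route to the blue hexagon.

turn right 2°, forward 9.6 m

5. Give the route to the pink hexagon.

turn left 19°, forward 8.0 m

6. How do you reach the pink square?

turn right 23°, forward 5.6 m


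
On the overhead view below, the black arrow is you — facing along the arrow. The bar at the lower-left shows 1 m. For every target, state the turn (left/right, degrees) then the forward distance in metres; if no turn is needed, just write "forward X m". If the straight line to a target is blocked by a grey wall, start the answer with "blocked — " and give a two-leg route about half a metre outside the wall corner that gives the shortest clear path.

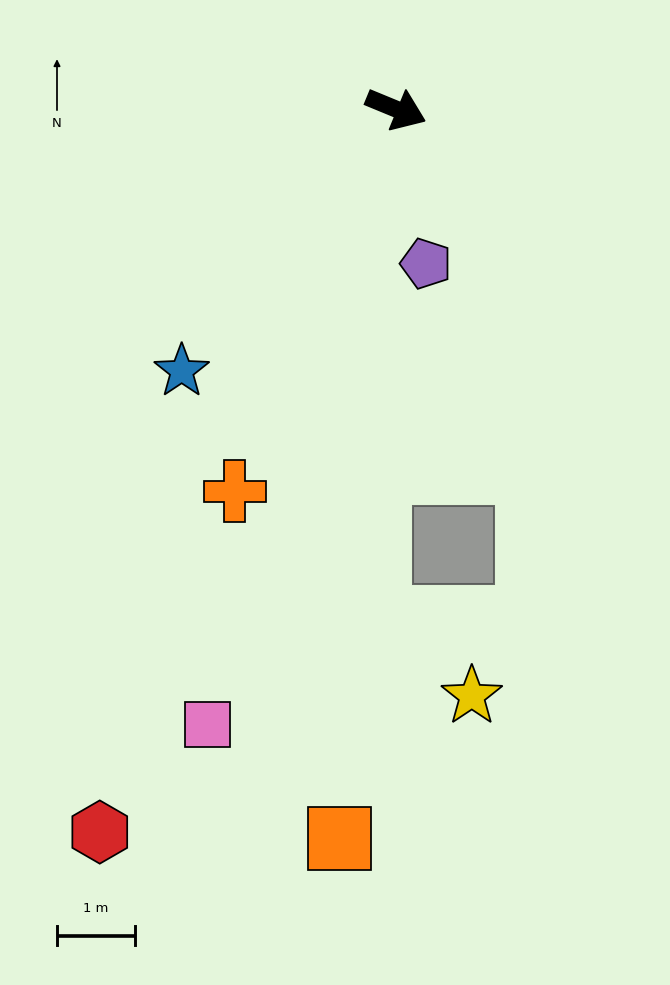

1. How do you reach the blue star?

turn right 107°, forward 4.4 m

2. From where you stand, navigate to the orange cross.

turn right 90°, forward 5.4 m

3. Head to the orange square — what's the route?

turn right 72°, forward 9.4 m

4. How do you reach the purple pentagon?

turn right 57°, forward 2.0 m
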